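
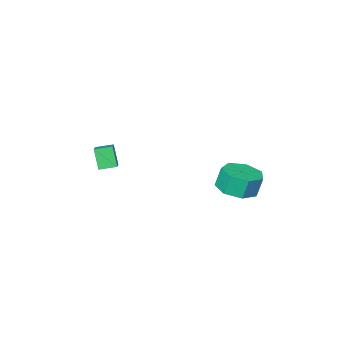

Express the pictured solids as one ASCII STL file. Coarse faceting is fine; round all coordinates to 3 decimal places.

solid 
facet normal -0.514 -0.738 -0.438
outer loop
vertex 2.872 -1.844 3.376
vertex 2.164 -1.433 3.515
vertex 2.978 -1.32 2.369
endloop
endfacet
facet normal 0.853 -0.495 -0.168
outer loop
vertex 3.796 -0.147 3.065
vertex 2.872 -1.844 3.376
vertex 2.978 -1.32 2.369
endloop
endfacet
facet normal -0.515 -0.737 -0.438
outer loop
vertex 2.978 -1.32 2.369
vertex 2.164 -1.433 3.515
vertex 2.271 -0.909 2.508
endloop
endfacet
facet normal 0.093 0.459 -0.883
outer loop
vertex 2.271 -0.909 2.508
vertex 3.796 -0.147 3.065
vertex 2.978 -1.32 2.369
endloop
endfacet
facet normal -0.093 -0.459 0.883
outer loop
vertex 2.872 -1.844 3.376
vertex 2.982 -0.26 4.211
vertex 2.164 -1.433 3.515
endloop
endfacet
facet normal 0.853 -0.495 -0.167
outer loop
vertex 3.689 -0.671 4.072
vertex 2.872 -1.844 3.376
vertex 3.796 -0.147 3.065
endloop
endfacet
facet normal -0.093 -0.459 0.883
outer loop
vertex 3.689 -0.671 4.072
vertex 2.982 -0.26 4.211
vertex 2.872 -1.844 3.376
endloop
endfacet
facet normal -0.852 0.495 0.167
outer loop
vertex 2.164 -1.433 3.515
vertex 2.982 -0.26 4.211
vertex 2.271 -0.909 2.508
endloop
endfacet
facet normal 0.093 0.459 -0.883
outer loop
vertex 3.088 0.264 3.204
vertex 3.796 -0.147 3.065
vertex 2.271 -0.909 2.508
endloop
endfacet
facet normal -0.853 0.495 0.168
outer loop
vertex 2.271 -0.909 2.508
vertex 2.982 -0.26 4.211
vertex 3.088 0.264 3.204
endloop
endfacet
facet normal 0.514 0.737 0.438
outer loop
vertex 3.088 0.264 3.204
vertex 3.689 -0.671 4.072
vertex 3.796 -0.147 3.065
endloop
endfacet
facet normal 0.515 0.737 0.438
outer loop
vertex 2.982 -0.26 4.211
vertex 3.689 -0.671 4.072
vertex 3.088 0.264 3.204
endloop
endfacet
facet normal 0.228 -0.113 -0.967
outer loop
vertex -1.547 1.873 0.653
vertex -2.501 1.566 0.464
vertex -2.121 2.513 0.443
endloop
endfacet
facet normal 0.726 0.681 0.092
outer loop
vertex -1.547 1.873 0.653
vertex -2.121 2.513 0.443
vertex -1.805 2.0 1.746
endloop
endfacet
facet normal 0.726 0.681 0.092
outer loop
vertex -1.805 2.0 1.746
vertex -2.121 2.513 0.443
vertex -2.379 2.64 1.536
endloop
endfacet
facet normal -0.229 0.112 0.967
outer loop
vertex -1.805 2.0 1.746
vertex -2.379 2.64 1.536
vertex -2.759 1.694 1.556
endloop
endfacet
facet normal 0.229 -0.113 -0.967
outer loop
vertex -2.121 2.513 0.443
vertex -2.501 1.566 0.464
vertex -2.982 2.44 0.248
endloop
endfacet
facet normal -0.055 0.990 -0.128
outer loop
vertex -2.121 2.513 0.443
vertex -2.982 2.44 0.248
vertex -2.379 2.64 1.536
endloop
endfacet
facet normal -0.055 0.990 -0.128
outer loop
vertex -2.379 2.64 1.536
vertex -2.982 2.44 0.248
vertex -3.24 2.567 1.341
endloop
endfacet
facet normal -0.229 0.112 0.967
outer loop
vertex -2.379 2.64 1.536
vertex -3.24 2.567 1.341
vertex -2.759 1.694 1.556
endloop
endfacet
facet normal 0.228 -0.113 -0.967
outer loop
vertex -2.982 2.44 0.248
vertex -2.501 1.566 0.464
vertex -3.48 1.709 0.216
endloop
endfacet
facet normal -0.795 0.552 -0.252
outer loop
vertex -2.982 2.44 0.248
vertex -3.48 1.709 0.216
vertex -3.24 2.567 1.341
endloop
endfacet
facet normal -0.795 0.552 -0.252
outer loop
vertex -3.24 2.567 1.341
vertex -3.48 1.709 0.216
vertex -3.738 1.836 1.309
endloop
endfacet
facet normal -0.228 0.113 0.967
outer loop
vertex -3.24 2.567 1.341
vertex -3.738 1.836 1.309
vertex -2.759 1.694 1.556
endloop
endfacet
facet normal 0.229 -0.113 -0.967
outer loop
vertex -3.48 1.709 0.216
vertex -2.501 1.566 0.464
vertex -3.241 0.871 0.37
endloop
endfacet
facet normal -0.935 -0.301 -0.186
outer loop
vertex -3.48 1.709 0.216
vertex -3.241 0.871 0.37
vertex -3.738 1.836 1.309
endloop
endfacet
facet normal -0.935 -0.301 -0.186
outer loop
vertex -3.738 1.836 1.309
vertex -3.241 0.871 0.37
vertex -3.499 0.998 1.463
endloop
endfacet
facet normal -0.228 0.113 0.967
outer loop
vertex -3.738 1.836 1.309
vertex -3.499 0.998 1.463
vertex -2.759 1.694 1.556
endloop
endfacet
facet normal 0.228 -0.112 -0.967
outer loop
vertex -3.241 0.871 0.37
vertex -2.501 1.566 0.464
vertex -2.445 0.556 0.594
endloop
endfacet
facet normal -0.373 -0.928 0.020
outer loop
vertex -3.241 0.871 0.37
vertex -2.445 0.556 0.594
vertex -3.499 0.998 1.463
endloop
endfacet
facet normal -0.372 -0.928 0.021
outer loop
vertex -3.499 0.998 1.463
vertex -2.445 0.556 0.594
vertex -2.703 0.684 1.687
endloop
endfacet
facet normal -0.228 0.113 0.967
outer loop
vertex -3.499 0.998 1.463
vertex -2.703 0.684 1.687
vertex -2.759 1.694 1.556
endloop
endfacet
facet normal 0.229 -0.112 -0.967
outer loop
vertex -2.445 0.556 0.594
vertex -2.501 1.566 0.464
vertex -1.691 1.002 0.721
endloop
endfacet
facet normal 0.471 -0.856 0.211
outer loop
vertex -2.445 0.556 0.594
vertex -1.691 1.002 0.721
vertex -2.703 0.684 1.687
endloop
endfacet
facet normal 0.471 -0.856 0.212
outer loop
vertex -2.703 0.684 1.687
vertex -1.691 1.002 0.721
vertex -1.949 1.13 1.813
endloop
endfacet
facet normal -0.228 0.113 0.967
outer loop
vertex -2.703 0.684 1.687
vertex -1.949 1.13 1.813
vertex -2.759 1.694 1.556
endloop
endfacet
facet normal 0.228 -0.113 -0.967
outer loop
vertex -1.691 1.002 0.721
vertex -2.501 1.566 0.464
vertex -1.547 1.873 0.653
endloop
endfacet
facet normal 0.960 -0.140 0.243
outer loop
vertex -1.691 1.002 0.721
vertex -1.547 1.873 0.653
vertex -1.949 1.13 1.813
endloop
endfacet
facet normal 0.960 -0.140 0.243
outer loop
vertex -1.949 1.13 1.813
vertex -1.547 1.873 0.653
vertex -1.805 2.0 1.746
endloop
endfacet
facet normal -0.229 0.112 0.967
outer loop
vertex -1.949 1.13 1.813
vertex -1.805 2.0 1.746
vertex -2.759 1.694 1.556
endloop
endfacet

endsolid


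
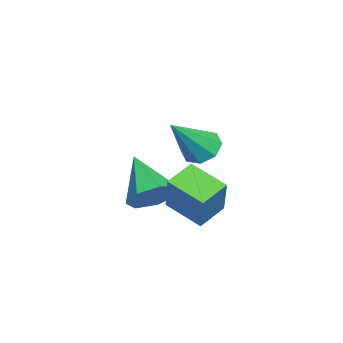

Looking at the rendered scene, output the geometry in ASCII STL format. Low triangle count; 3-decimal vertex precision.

solid 
facet normal -0.564 0.392 -0.727
outer loop
vertex -0.034 3.592 0.673
vertex -0.548 3.042 0.775
vertex -0.439 3.736 1.065
endloop
endfacet
facet normal 0.603 0.711 0.362
outer loop
vertex -0.034 3.592 0.673
vertex -0.439 3.736 1.065
vertex 0.608 2.238 2.265
endloop
endfacet
facet normal -0.564 0.392 -0.726
outer loop
vertex -0.439 3.736 1.065
vertex -0.548 3.042 0.775
vertex -0.908 3.474 1.288
endloop
endfacet
facet normal 0.016 0.632 0.775
outer loop
vertex -0.439 3.736 1.065
vertex -0.908 3.474 1.288
vertex 0.608 2.238 2.265
endloop
endfacet
facet normal -0.565 0.392 -0.726
outer loop
vertex -0.908 3.474 1.288
vertex -0.548 3.042 0.775
vertex -1.166 2.958 1.21
endloop
endfacet
facet normal -0.476 0.106 0.873
outer loop
vertex -0.908 3.474 1.288
vertex -1.166 2.958 1.21
vertex 0.608 2.238 2.265
endloop
endfacet
facet normal -0.564 0.393 -0.726
outer loop
vertex -1.166 2.958 1.21
vertex -0.548 3.042 0.775
vertex -1.063 2.492 0.878
endloop
endfacet
facet normal -0.580 -0.554 0.597
outer loop
vertex -1.166 2.958 1.21
vertex -1.063 2.492 0.878
vertex 0.608 2.238 2.265
endloop
endfacet
facet normal -0.564 0.392 -0.727
outer loop
vertex -1.063 2.492 0.878
vertex -0.548 3.042 0.775
vertex -0.658 2.348 0.486
endloop
endfacet
facet normal -0.237 -0.965 0.109
outer loop
vertex -1.063 2.492 0.878
vertex -0.658 2.348 0.486
vertex 0.608 2.238 2.265
endloop
endfacet
facet normal -0.565 0.392 -0.726
outer loop
vertex -0.658 2.348 0.486
vertex -0.548 3.042 0.775
vertex -0.189 2.611 0.263
endloop
endfacet
facet normal 0.351 -0.885 -0.305
outer loop
vertex -0.658 2.348 0.486
vertex -0.189 2.611 0.263
vertex 0.608 2.238 2.265
endloop
endfacet
facet normal -0.564 0.393 -0.726
outer loop
vertex -0.189 2.611 0.263
vertex -0.548 3.042 0.775
vertex 0.07 3.126 0.341
endloop
endfacet
facet normal 0.841 -0.362 -0.402
outer loop
vertex -0.189 2.611 0.263
vertex 0.07 3.126 0.341
vertex 0.608 2.238 2.265
endloop
endfacet
facet normal -0.564 0.392 -0.727
outer loop
vertex 0.07 3.126 0.341
vertex -0.548 3.042 0.775
vertex -0.034 3.592 0.673
endloop
endfacet
facet normal 0.945 0.301 -0.126
outer loop
vertex 0.07 3.126 0.341
vertex -0.034 3.592 0.673
vertex 0.608 2.238 2.265
endloop
endfacet
facet normal -0.487 -0.129 -0.864
outer loop
vertex -1.163 2.521 -1.442
vertex -0.55 3.793 -1.978
vertex -0.266 1.914 -1.857
endloop
endfacet
facet normal -0.406 -0.842 0.355
outer loop
vertex 0.61 2.147 -0.302
vertex -1.163 2.521 -1.442
vertex -0.266 1.914 -1.857
endloop
endfacet
facet normal -0.487 -0.129 -0.864
outer loop
vertex -0.266 1.914 -1.857
vertex -0.55 3.793 -1.978
vertex 0.347 3.186 -2.393
endloop
endfacet
facet normal 0.774 -0.523 -0.357
outer loop
vertex 0.347 3.186 -2.393
vertex 0.61 2.147 -0.302
vertex -0.266 1.914 -1.857
endloop
endfacet
facet normal -0.774 0.523 0.357
outer loop
vertex -1.163 2.521 -1.442
vertex 0.326 4.026 -0.423
vertex -0.55 3.793 -1.978
endloop
endfacet
facet normal -0.406 -0.842 0.355
outer loop
vertex -0.287 2.754 0.113
vertex -1.163 2.521 -1.442
vertex 0.61 2.147 -0.302
endloop
endfacet
facet normal -0.774 0.523 0.357
outer loop
vertex -0.287 2.754 0.113
vertex 0.326 4.026 -0.423
vertex -1.163 2.521 -1.442
endloop
endfacet
facet normal 0.406 0.842 -0.355
outer loop
vertex -0.55 3.793 -1.978
vertex 0.326 4.026 -0.423
vertex 0.347 3.186 -2.393
endloop
endfacet
facet normal 0.774 -0.523 -0.357
outer loop
vertex 1.223 3.419 -0.838
vertex 0.61 2.147 -0.302
vertex 0.347 3.186 -2.393
endloop
endfacet
facet normal 0.406 0.842 -0.355
outer loop
vertex 0.347 3.186 -2.393
vertex 0.326 4.026 -0.423
vertex 1.223 3.419 -0.838
endloop
endfacet
facet normal 0.487 0.129 0.864
outer loop
vertex 1.223 3.419 -0.838
vertex -0.287 2.754 0.113
vertex 0.61 2.147 -0.302
endloop
endfacet
facet normal 0.487 0.129 0.864
outer loop
vertex 0.326 4.026 -0.423
vertex -0.287 2.754 0.113
vertex 1.223 3.419 -0.838
endloop
endfacet
facet normal 0.655 0.469 -0.593
outer loop
vertex -1.325 0.72 -2.034
vertex -2.065 1.126 -2.531
vertex -1.598 1.471 -1.742
endloop
endfacet
facet normal 0.366 -0.219 0.905
outer loop
vertex -1.325 0.72 -2.034
vertex -1.598 1.471 -1.742
vertex -3.395 0.174 -1.329
endloop
endfacet
facet normal 0.655 0.468 -0.593
outer loop
vertex -1.598 1.471 -1.742
vertex -2.065 1.126 -2.531
vertex -2.223 1.962 -2.045
endloop
endfacet
facet normal -0.101 0.426 0.899
outer loop
vertex -1.598 1.471 -1.742
vertex -2.223 1.962 -2.045
vertex -3.395 0.174 -1.329
endloop
endfacet
facet normal 0.655 0.468 -0.593
outer loop
vertex -2.223 1.962 -2.045
vertex -2.065 1.126 -2.531
vertex -2.729 1.823 -2.714
endloop
endfacet
facet normal -0.688 0.609 0.394
outer loop
vertex -2.223 1.962 -2.045
vertex -2.729 1.823 -2.714
vertex -3.395 0.174 -1.329
endloop
endfacet
facet normal 0.655 0.469 -0.592
outer loop
vertex -2.729 1.823 -2.714
vertex -2.065 1.126 -2.531
vertex -2.735 1.159 -3.246
endloop
endfacet
facet normal -0.954 0.193 -0.230
outer loop
vertex -2.729 1.823 -2.714
vertex -2.735 1.159 -3.246
vertex -3.395 0.174 -1.329
endloop
endfacet
facet normal 0.655 0.469 -0.592
outer loop
vertex -2.735 1.159 -3.246
vertex -2.065 1.126 -2.531
vertex -2.236 0.47 -3.239
endloop
endfacet
facet normal -0.698 -0.510 -0.503
outer loop
vertex -2.735 1.159 -3.246
vertex -2.236 0.47 -3.239
vertex -3.395 0.174 -1.329
endloop
endfacet
facet normal 0.655 0.469 -0.593
outer loop
vertex -2.236 0.47 -3.239
vertex -2.065 1.126 -2.531
vertex -1.609 0.275 -2.7
endloop
endfacet
facet normal -0.113 -0.969 -0.219
outer loop
vertex -2.236 0.47 -3.239
vertex -1.609 0.275 -2.7
vertex -3.395 0.174 -1.329
endloop
endfacet
facet normal 0.655 0.469 -0.593
outer loop
vertex -1.609 0.275 -2.7
vertex -2.065 1.126 -2.531
vertex -1.325 0.72 -2.034
endloop
endfacet
facet normal 0.360 -0.839 0.407
outer loop
vertex -1.609 0.275 -2.7
vertex -1.325 0.72 -2.034
vertex -3.395 0.174 -1.329
endloop
endfacet

endsolid


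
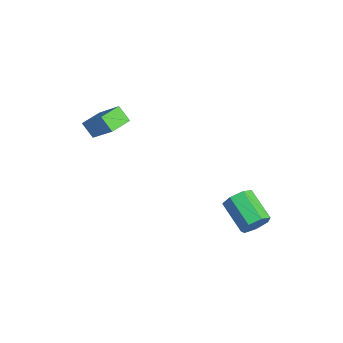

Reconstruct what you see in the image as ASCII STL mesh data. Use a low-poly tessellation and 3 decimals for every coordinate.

solid 
facet normal 0.901 0.144 -0.408
outer loop
vertex 4.708 0.969 -2.705
vertex 4.401 1.462 -3.209
vertex 4.693 1.609 -2.512
endloop
endfacet
facet normal 0.433 -0.251 0.866
outer loop
vertex 4.708 0.969 -2.705
vertex 4.693 1.609 -2.512
vertex 3.167 0.724 -2.006
endloop
endfacet
facet normal 0.432 -0.250 0.866
outer loop
vertex 3.167 0.724 -2.006
vertex 4.693 1.609 -2.512
vertex 3.152 1.364 -1.814
endloop
endfacet
facet normal -0.901 -0.144 0.409
outer loop
vertex 3.167 0.724 -2.006
vertex 3.152 1.364 -1.814
vertex 2.859 1.218 -2.511
endloop
endfacet
facet normal 0.902 0.144 -0.408
outer loop
vertex 4.693 1.609 -2.512
vertex 4.401 1.462 -3.209
vertex 4.458 2.138 -2.845
endloop
endfacet
facet normal 0.252 0.593 0.765
outer loop
vertex 4.693 1.609 -2.512
vertex 4.458 2.138 -2.845
vertex 3.152 1.364 -1.814
endloop
endfacet
facet normal 0.253 0.592 0.765
outer loop
vertex 3.152 1.364 -1.814
vertex 4.458 2.138 -2.845
vertex 2.917 1.893 -2.146
endloop
endfacet
facet normal -0.901 -0.144 0.409
outer loop
vertex 3.152 1.364 -1.814
vertex 2.917 1.893 -2.146
vertex 2.859 1.218 -2.511
endloop
endfacet
facet normal 0.902 0.144 -0.408
outer loop
vertex 4.458 2.138 -2.845
vertex 4.401 1.462 -3.209
vertex 4.18 2.159 -3.452
endloop
endfacet
facet normal -0.117 0.989 0.088
outer loop
vertex 4.458 2.138 -2.845
vertex 4.18 2.159 -3.452
vertex 2.917 1.893 -2.146
endloop
endfacet
facet normal -0.117 0.989 0.088
outer loop
vertex 2.917 1.893 -2.146
vertex 4.18 2.159 -3.452
vertex 2.639 1.914 -2.753
endloop
endfacet
facet normal -0.902 -0.143 0.408
outer loop
vertex 2.917 1.893 -2.146
vertex 2.639 1.914 -2.753
vertex 2.859 1.218 -2.511
endloop
endfacet
facet normal 0.901 0.143 -0.409
outer loop
vertex 4.18 2.159 -3.452
vertex 4.401 1.462 -3.209
vertex 4.068 1.655 -3.876
endloop
endfacet
facet normal -0.399 0.641 -0.656
outer loop
vertex 4.18 2.159 -3.452
vertex 4.068 1.655 -3.876
vertex 2.639 1.914 -2.753
endloop
endfacet
facet normal -0.399 0.642 -0.655
outer loop
vertex 2.639 1.914 -2.753
vertex 4.068 1.655 -3.876
vertex 2.526 1.41 -3.178
endloop
endfacet
facet normal -0.901 -0.143 0.409
outer loop
vertex 2.639 1.914 -2.753
vertex 2.526 1.41 -3.178
vertex 2.859 1.218 -2.511
endloop
endfacet
facet normal 0.901 0.143 -0.409
outer loop
vertex 4.068 1.655 -3.876
vertex 4.401 1.462 -3.209
vertex 4.206 1.006 -3.798
endloop
endfacet
facet normal -0.380 -0.190 -0.905
outer loop
vertex 4.068 1.655 -3.876
vertex 4.206 1.006 -3.798
vertex 2.526 1.41 -3.178
endloop
endfacet
facet normal -0.380 -0.190 -0.905
outer loop
vertex 2.526 1.41 -3.178
vertex 4.206 1.006 -3.798
vertex 2.665 0.761 -3.1
endloop
endfacet
facet normal -0.901 -0.144 0.409
outer loop
vertex 2.526 1.41 -3.178
vertex 2.665 0.761 -3.1
vertex 2.859 1.218 -2.511
endloop
endfacet
facet normal 0.901 0.143 -0.409
outer loop
vertex 4.206 1.006 -3.798
vertex 4.401 1.462 -3.209
vertex 4.491 0.701 -3.277
endloop
endfacet
facet normal -0.075 -0.878 -0.473
outer loop
vertex 4.206 1.006 -3.798
vertex 4.491 0.701 -3.277
vertex 2.665 0.761 -3.1
endloop
endfacet
facet normal -0.075 -0.878 -0.472
outer loop
vertex 2.665 0.761 -3.1
vertex 4.491 0.701 -3.277
vertex 2.95 0.456 -2.578
endloop
endfacet
facet normal -0.901 -0.144 0.408
outer loop
vertex 2.665 0.761 -3.1
vertex 2.95 0.456 -2.578
vertex 2.859 1.218 -2.511
endloop
endfacet
facet normal 0.901 0.143 -0.409
outer loop
vertex 4.491 0.701 -3.277
vertex 4.401 1.462 -3.209
vertex 4.708 0.969 -2.705
endloop
endfacet
facet normal 0.287 -0.905 0.315
outer loop
vertex 4.491 0.701 -3.277
vertex 4.708 0.969 -2.705
vertex 2.95 0.456 -2.578
endloop
endfacet
facet normal 0.287 -0.905 0.315
outer loop
vertex 2.95 0.456 -2.578
vertex 4.708 0.969 -2.705
vertex 3.167 0.724 -2.006
endloop
endfacet
facet normal -0.901 -0.144 0.409
outer loop
vertex 2.95 0.456 -2.578
vertex 3.167 0.724 -2.006
vertex 2.859 1.218 -2.511
endloop
endfacet
facet normal -0.635 -0.321 0.703
outer loop
vertex 0.776 -4.388 3.491
vertex 0.346 -3.41 3.549
vertex -0.477 -4.859 2.143
endloop
endfacet
facet normal 0.402 -0.914 -0.055
outer loop
vertex 0.094 -4.57 1.511
vertex 0.776 -4.388 3.491
vertex -0.477 -4.859 2.143
endloop
endfacet
facet normal -0.635 -0.321 0.703
outer loop
vertex -0.477 -4.859 2.143
vertex 0.346 -3.41 3.549
vertex -0.907 -3.881 2.201
endloop
endfacet
facet normal -0.660 -0.248 -0.709
outer loop
vertex -0.907 -3.881 2.201
vertex 0.094 -4.57 1.511
vertex -0.477 -4.859 2.143
endloop
endfacet
facet normal 0.660 0.248 0.709
outer loop
vertex 0.776 -4.388 3.491
vertex 0.917 -3.121 2.917
vertex 0.346 -3.41 3.549
endloop
endfacet
facet normal 0.402 -0.914 -0.055
outer loop
vertex 1.347 -4.099 2.859
vertex 0.776 -4.388 3.491
vertex 0.094 -4.57 1.511
endloop
endfacet
facet normal 0.660 0.248 0.709
outer loop
vertex 1.347 -4.099 2.859
vertex 0.917 -3.121 2.917
vertex 0.776 -4.388 3.491
endloop
endfacet
facet normal -0.402 0.914 0.055
outer loop
vertex 0.346 -3.41 3.549
vertex 0.917 -3.121 2.917
vertex -0.907 -3.881 2.201
endloop
endfacet
facet normal -0.660 -0.248 -0.709
outer loop
vertex -0.336 -3.592 1.569
vertex 0.094 -4.57 1.511
vertex -0.907 -3.881 2.201
endloop
endfacet
facet normal -0.402 0.914 0.055
outer loop
vertex -0.907 -3.881 2.201
vertex 0.917 -3.121 2.917
vertex -0.336 -3.592 1.569
endloop
endfacet
facet normal 0.635 0.321 -0.703
outer loop
vertex -0.336 -3.592 1.569
vertex 1.347 -4.099 2.859
vertex 0.094 -4.57 1.511
endloop
endfacet
facet normal 0.635 0.321 -0.703
outer loop
vertex 0.917 -3.121 2.917
vertex 1.347 -4.099 2.859
vertex -0.336 -3.592 1.569
endloop
endfacet

endsolid


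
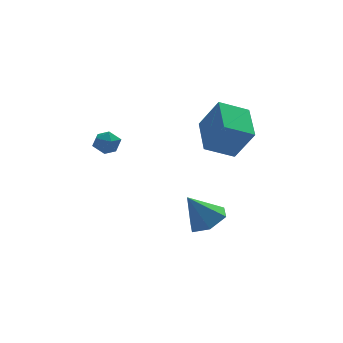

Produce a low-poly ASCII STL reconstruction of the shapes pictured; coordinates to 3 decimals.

solid 
facet normal -0.903 -0.093 0.419
outer loop
vertex 3.586 0.07 1.87
vertex 3.692 1.949 2.518
vertex 2.833 0.631 0.37
endloop
endfacet
facet normal -0.054 -0.944 -0.326
outer loop
vertex 4.188 0.771 -0.258
vertex 3.586 0.07 1.87
vertex 2.833 0.631 0.37
endloop
endfacet
facet normal -0.903 -0.093 0.419
outer loop
vertex 2.833 0.631 0.37
vertex 3.692 1.949 2.518
vertex 2.939 2.509 1.018
endloop
endfacet
facet normal -0.426 0.317 -0.848
outer loop
vertex 2.939 2.509 1.018
vertex 4.188 0.771 -0.258
vertex 2.833 0.631 0.37
endloop
endfacet
facet normal 0.426 -0.316 0.848
outer loop
vertex 3.586 0.07 1.87
vertex 5.047 2.089 1.89
vertex 3.692 1.949 2.518
endloop
endfacet
facet normal -0.053 -0.944 -0.326
outer loop
vertex 4.941 0.211 1.242
vertex 3.586 0.07 1.87
vertex 4.188 0.771 -0.258
endloop
endfacet
facet normal 0.426 -0.317 0.848
outer loop
vertex 4.941 0.211 1.242
vertex 5.047 2.089 1.89
vertex 3.586 0.07 1.87
endloop
endfacet
facet normal 0.053 0.944 0.326
outer loop
vertex 3.692 1.949 2.518
vertex 5.047 2.089 1.89
vertex 2.939 2.509 1.018
endloop
endfacet
facet normal -0.426 0.316 -0.848
outer loop
vertex 4.294 2.65 0.39
vertex 4.188 0.771 -0.258
vertex 2.939 2.509 1.018
endloop
endfacet
facet normal 0.053 0.944 0.326
outer loop
vertex 2.939 2.509 1.018
vertex 5.047 2.089 1.89
vertex 4.294 2.65 0.39
endloop
endfacet
facet normal 0.903 0.093 -0.419
outer loop
vertex 4.294 2.65 0.39
vertex 4.941 0.211 1.242
vertex 4.188 0.771 -0.258
endloop
endfacet
facet normal 0.903 0.093 -0.419
outer loop
vertex 5.047 2.089 1.89
vertex 4.941 0.211 1.242
vertex 4.294 2.65 0.39
endloop
endfacet
facet normal 0.534 -0.012 -0.846
outer loop
vertex 3.255 -2.327 -2.217
vertex 2.608 -1.77 -2.633
vertex 3.344 -1.382 -2.174
endloop
endfacet
facet normal 0.511 -0.087 0.855
outer loop
vertex 3.255 -2.327 -2.217
vertex 3.344 -1.382 -2.174
vertex 1.732 -1.75 -1.247
endloop
endfacet
facet normal 0.534 -0.013 -0.845
outer loop
vertex 3.344 -1.382 -2.174
vertex 2.608 -1.77 -2.633
vertex 2.697 -0.825 -2.591
endloop
endfacet
facet normal 0.208 0.730 0.652
outer loop
vertex 3.344 -1.382 -2.174
vertex 2.697 -0.825 -2.591
vertex 1.732 -1.75 -1.247
endloop
endfacet
facet normal 0.534 -0.013 -0.845
outer loop
vertex 2.697 -0.825 -2.591
vertex 2.608 -1.77 -2.633
vertex 1.961 -1.213 -3.05
endloop
endfacet
facet normal -0.543 0.821 0.176
outer loop
vertex 2.697 -0.825 -2.591
vertex 1.961 -1.213 -3.05
vertex 1.732 -1.75 -1.247
endloop
endfacet
facet normal 0.534 -0.013 -0.845
outer loop
vertex 1.961 -1.213 -3.05
vertex 2.608 -1.77 -2.633
vertex 1.872 -2.158 -3.092
endloop
endfacet
facet normal -0.991 0.098 -0.097
outer loop
vertex 1.961 -1.213 -3.05
vertex 1.872 -2.158 -3.092
vertex 1.732 -1.75 -1.247
endloop
endfacet
facet normal 0.534 -0.012 -0.846
outer loop
vertex 1.872 -2.158 -3.092
vertex 2.608 -1.77 -2.633
vertex 2.519 -2.715 -2.676
endloop
endfacet
facet normal -0.687 -0.719 0.107
outer loop
vertex 1.872 -2.158 -3.092
vertex 2.519 -2.715 -2.676
vertex 1.732 -1.75 -1.247
endloop
endfacet
facet normal 0.534 -0.012 -0.846
outer loop
vertex 2.519 -2.715 -2.676
vertex 2.608 -1.77 -2.633
vertex 3.255 -2.327 -2.217
endloop
endfacet
facet normal 0.064 -0.810 0.582
outer loop
vertex 2.519 -2.715 -2.676
vertex 3.255 -2.327 -2.217
vertex 1.732 -1.75 -1.247
endloop
endfacet
facet normal -0.918 -0.396 -0.008
outer loop
vertex -1.96 -0.092 1.238
vertex -1.698 -0.7 1.231
vertex -1.831 -0.403 1.808
endloop
endfacet
facet normal -0.914 0.230 0.333
outer loop
vertex -1.96 -0.092 1.238
vertex -1.831 -0.403 1.808
vertex -1.692 0.241 1.744
endloop
endfacet
facet normal -0.676 0.727 -0.120
outer loop
vertex -1.96 -0.092 1.238
vertex -1.692 0.241 1.744
vertex -1.473 0.343 1.127
endloop
endfacet
facet normal -0.533 0.407 -0.742
outer loop
vertex -1.96 -0.092 1.238
vertex -1.473 0.343 1.127
vertex -1.476 -0.239 0.81
endloop
endfacet
facet normal -0.682 -0.286 -0.673
outer loop
vertex -1.96 -0.092 1.238
vertex -1.476 -0.239 0.81
vertex -1.698 -0.7 1.231
endloop
endfacet
facet normal -0.451 0.184 0.873
outer loop
vertex -1.692 0.241 1.744
vertex -1.831 -0.403 1.808
vertex -1.264 -0.161 2.05
endloop
endfacet
facet normal -0.457 -0.829 0.321
outer loop
vertex -1.831 -0.403 1.808
vertex -1.698 -0.7 1.231
vertex -1.267 -0.743 1.733
endloop
endfacet
facet normal -0.074 -0.653 -0.754
outer loop
vertex -1.698 -0.7 1.231
vertex -1.476 -0.239 0.81
vertex -1.048 -0.641 1.116
endloop
endfacet
facet normal 0.169 0.471 -0.866
outer loop
vertex -1.476 -0.239 0.81
vertex -1.473 0.343 1.127
vertex -0.909 0.003 1.052
endloop
endfacet
facet normal -0.065 0.988 0.140
outer loop
vertex -1.473 0.343 1.127
vertex -1.692 0.241 1.744
vertex -1.042 0.3 1.629
endloop
endfacet
facet normal 0.533 -0.407 0.742
outer loop
vertex -0.78 -0.308 1.622
vertex -1.264 -0.161 2.05
vertex -1.267 -0.743 1.733
endloop
endfacet
facet normal 0.676 -0.727 0.120
outer loop
vertex -0.78 -0.308 1.622
vertex -1.267 -0.743 1.733
vertex -1.048 -0.641 1.116
endloop
endfacet
facet normal 0.914 -0.230 -0.333
outer loop
vertex -0.78 -0.308 1.622
vertex -1.048 -0.641 1.116
vertex -0.909 0.003 1.052
endloop
endfacet
facet normal 0.918 0.396 0.008
outer loop
vertex -0.78 -0.308 1.622
vertex -0.909 0.003 1.052
vertex -1.042 0.3 1.629
endloop
endfacet
facet normal 0.682 0.286 0.673
outer loop
vertex -0.78 -0.308 1.622
vertex -1.042 0.3 1.629
vertex -1.264 -0.161 2.05
endloop
endfacet
facet normal -0.169 -0.471 0.866
outer loop
vertex -1.267 -0.743 1.733
vertex -1.264 -0.161 2.05
vertex -1.831 -0.403 1.808
endloop
endfacet
facet normal 0.065 -0.988 -0.140
outer loop
vertex -1.048 -0.641 1.116
vertex -1.267 -0.743 1.733
vertex -1.698 -0.7 1.231
endloop
endfacet
facet normal 0.451 -0.184 -0.873
outer loop
vertex -0.909 0.003 1.052
vertex -1.048 -0.641 1.116
vertex -1.476 -0.239 0.81
endloop
endfacet
facet normal 0.457 0.829 -0.321
outer loop
vertex -1.042 0.3 1.629
vertex -0.909 0.003 1.052
vertex -1.473 0.343 1.127
endloop
endfacet
facet normal 0.074 0.653 0.754
outer loop
vertex -1.264 -0.161 2.05
vertex -1.042 0.3 1.629
vertex -1.692 0.241 1.744
endloop
endfacet

endsolid


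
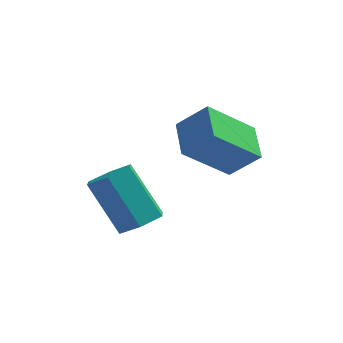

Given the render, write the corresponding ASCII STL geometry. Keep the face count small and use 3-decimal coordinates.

solid 
facet normal -0.734 0.025 -0.679
outer loop
vertex 2.642 2.722 1.461
vertex 3.828 3.7 0.214
vertex 3.079 1.532 0.944
endloop
endfacet
facet normal -0.599 -0.494 0.630
outer loop
vertex 4.012 1.5 1.806
vertex 2.642 2.722 1.461
vertex 3.079 1.532 0.944
endloop
endfacet
facet normal -0.734 0.025 -0.679
outer loop
vertex 3.079 1.532 0.944
vertex 3.828 3.7 0.214
vertex 4.266 2.509 -0.303
endloop
endfacet
facet normal 0.319 -0.869 -0.378
outer loop
vertex 4.266 2.509 -0.303
vertex 4.012 1.5 1.806
vertex 3.079 1.532 0.944
endloop
endfacet
facet normal -0.319 0.869 0.378
outer loop
vertex 2.642 2.722 1.461
vertex 4.761 3.668 1.076
vertex 3.828 3.7 0.214
endloop
endfacet
facet normal -0.599 -0.494 0.630
outer loop
vertex 3.574 2.691 2.323
vertex 2.642 2.722 1.461
vertex 4.012 1.5 1.806
endloop
endfacet
facet normal -0.320 0.869 0.377
outer loop
vertex 3.574 2.691 2.323
vertex 4.761 3.668 1.076
vertex 2.642 2.722 1.461
endloop
endfacet
facet normal 0.599 0.494 -0.630
outer loop
vertex 3.828 3.7 0.214
vertex 4.761 3.668 1.076
vertex 4.266 2.509 -0.303
endloop
endfacet
facet normal 0.320 -0.869 -0.377
outer loop
vertex 5.198 2.478 0.559
vertex 4.012 1.5 1.806
vertex 4.266 2.509 -0.303
endloop
endfacet
facet normal 0.599 0.494 -0.630
outer loop
vertex 4.266 2.509 -0.303
vertex 4.761 3.668 1.076
vertex 5.198 2.478 0.559
endloop
endfacet
facet normal 0.734 -0.025 0.679
outer loop
vertex 5.198 2.478 0.559
vertex 3.574 2.691 2.323
vertex 4.012 1.5 1.806
endloop
endfacet
facet normal 0.734 -0.025 0.679
outer loop
vertex 4.761 3.668 1.076
vertex 3.574 2.691 2.323
vertex 5.198 2.478 0.559
endloop
endfacet
facet normal 0.528 -0.224 -0.819
outer loop
vertex 2.835 0.257 -0.753
vertex 2.367 -0.324 -0.896
vertex 2.216 0.364 -1.181
endloop
endfacet
facet normal 0.241 0.965 -0.107
outer loop
vertex 2.835 0.257 -0.753
vertex 2.216 0.364 -1.181
vertex 1.821 0.685 0.82
endloop
endfacet
facet normal 0.241 0.965 -0.107
outer loop
vertex 1.821 0.685 0.82
vertex 2.216 0.364 -1.181
vertex 1.202 0.792 0.392
endloop
endfacet
facet normal -0.528 0.222 0.819
outer loop
vertex 1.821 0.685 0.82
vertex 1.202 0.792 0.392
vertex 1.353 0.104 0.676
endloop
endfacet
facet normal 0.529 -0.223 -0.819
outer loop
vertex 2.216 0.364 -1.181
vertex 2.367 -0.324 -0.896
vertex 1.748 -0.217 -1.325
endloop
endfacet
facet normal -0.584 0.605 -0.541
outer loop
vertex 2.216 0.364 -1.181
vertex 1.748 -0.217 -1.325
vertex 1.202 0.792 0.392
endloop
endfacet
facet normal -0.584 0.605 -0.541
outer loop
vertex 1.202 0.792 0.392
vertex 1.748 -0.217 -1.325
vertex 0.734 0.211 0.248
endloop
endfacet
facet normal -0.528 0.222 0.819
outer loop
vertex 1.202 0.792 0.392
vertex 0.734 0.211 0.248
vertex 1.353 0.104 0.676
endloop
endfacet
facet normal 0.529 -0.223 -0.819
outer loop
vertex 1.748 -0.217 -1.325
vertex 2.367 -0.324 -0.896
vertex 1.899 -0.905 -1.04
endloop
endfacet
facet normal -0.825 -0.361 -0.434
outer loop
vertex 1.748 -0.217 -1.325
vertex 1.899 -0.905 -1.04
vertex 0.734 0.211 0.248
endloop
endfacet
facet normal -0.825 -0.361 -0.434
outer loop
vertex 0.734 0.211 0.248
vertex 1.899 -0.905 -1.04
vertex 0.885 -0.477 0.533
endloop
endfacet
facet normal -0.528 0.224 0.819
outer loop
vertex 0.734 0.211 0.248
vertex 0.885 -0.477 0.533
vertex 1.353 0.104 0.676
endloop
endfacet
facet normal 0.528 -0.222 -0.819
outer loop
vertex 1.899 -0.905 -1.04
vertex 2.367 -0.324 -0.896
vertex 2.518 -1.012 -0.612
endloop
endfacet
facet normal -0.241 -0.965 0.107
outer loop
vertex 1.899 -0.905 -1.04
vertex 2.518 -1.012 -0.612
vertex 0.885 -0.477 0.533
endloop
endfacet
facet normal -0.241 -0.965 0.107
outer loop
vertex 0.885 -0.477 0.533
vertex 2.518 -1.012 -0.612
vertex 1.504 -0.584 0.961
endloop
endfacet
facet normal -0.528 0.224 0.819
outer loop
vertex 0.885 -0.477 0.533
vertex 1.504 -0.584 0.961
vertex 1.353 0.104 0.676
endloop
endfacet
facet normal 0.528 -0.222 -0.819
outer loop
vertex 2.518 -1.012 -0.612
vertex 2.367 -0.324 -0.896
vertex 2.986 -0.431 -0.468
endloop
endfacet
facet normal 0.584 -0.605 0.541
outer loop
vertex 2.518 -1.012 -0.612
vertex 2.986 -0.431 -0.468
vertex 1.504 -0.584 0.961
endloop
endfacet
facet normal 0.584 -0.605 0.541
outer loop
vertex 1.504 -0.584 0.961
vertex 2.986 -0.431 -0.468
vertex 1.972 -0.003 1.105
endloop
endfacet
facet normal -0.529 0.223 0.819
outer loop
vertex 1.504 -0.584 0.961
vertex 1.972 -0.003 1.105
vertex 1.353 0.104 0.676
endloop
endfacet
facet normal 0.528 -0.224 -0.819
outer loop
vertex 2.986 -0.431 -0.468
vertex 2.367 -0.324 -0.896
vertex 2.835 0.257 -0.753
endloop
endfacet
facet normal 0.825 0.361 0.434
outer loop
vertex 2.986 -0.431 -0.468
vertex 2.835 0.257 -0.753
vertex 1.972 -0.003 1.105
endloop
endfacet
facet normal 0.825 0.361 0.434
outer loop
vertex 1.972 -0.003 1.105
vertex 2.835 0.257 -0.753
vertex 1.821 0.685 0.82
endloop
endfacet
facet normal -0.529 0.223 0.819
outer loop
vertex 1.972 -0.003 1.105
vertex 1.821 0.685 0.82
vertex 1.353 0.104 0.676
endloop
endfacet

endsolid


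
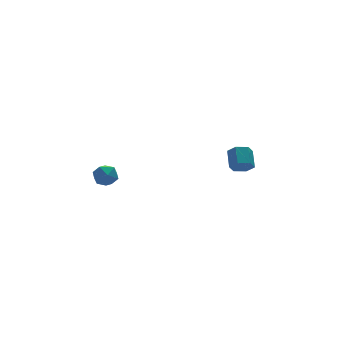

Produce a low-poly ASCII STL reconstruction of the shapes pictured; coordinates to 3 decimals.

solid 
facet normal -0.291 -0.775 -0.561
outer loop
vertex 4.188 -2.405 -3.496
vertex 3.821 -2.63 -2.995
vertex 3.56 -2.213 -3.435
endloop
endfacet
facet normal 0.092 0.561 -0.823
outer loop
vertex 4.188 -2.405 -3.496
vertex 3.56 -2.213 -3.435
vertex 4.525 -1.506 -2.845
endloop
endfacet
facet normal 0.093 0.560 -0.823
outer loop
vertex 4.525 -1.506 -2.845
vertex 3.56 -2.213 -3.435
vertex 3.897 -1.314 -2.785
endloop
endfacet
facet normal 0.291 0.776 0.560
outer loop
vertex 4.525 -1.506 -2.845
vertex 3.897 -1.314 -2.785
vertex 4.159 -1.73 -2.345
endloop
endfacet
facet normal -0.290 -0.775 -0.562
outer loop
vertex 3.56 -2.213 -3.435
vertex 3.821 -2.63 -2.995
vertex 3.193 -2.438 -2.935
endloop
endfacet
facet normal -0.779 0.532 -0.332
outer loop
vertex 3.56 -2.213 -3.435
vertex 3.193 -2.438 -2.935
vertex 3.897 -1.314 -2.785
endloop
endfacet
facet normal -0.779 0.532 -0.333
outer loop
vertex 3.897 -1.314 -2.785
vertex 3.193 -2.438 -2.935
vertex 3.53 -1.538 -2.284
endloop
endfacet
facet normal 0.291 0.776 0.560
outer loop
vertex 3.897 -1.314 -2.785
vertex 3.53 -1.538 -2.284
vertex 4.159 -1.73 -2.345
endloop
endfacet
facet normal -0.291 -0.776 -0.560
outer loop
vertex 3.193 -2.438 -2.935
vertex 3.821 -2.63 -2.995
vertex 3.455 -2.854 -2.495
endloop
endfacet
facet normal -0.871 -0.029 0.491
outer loop
vertex 3.193 -2.438 -2.935
vertex 3.455 -2.854 -2.495
vertex 3.53 -1.538 -2.284
endloop
endfacet
facet normal -0.871 -0.029 0.491
outer loop
vertex 3.53 -1.538 -2.284
vertex 3.455 -2.854 -2.495
vertex 3.792 -1.955 -1.844
endloop
endfacet
facet normal 0.291 0.775 0.561
outer loop
vertex 3.53 -1.538 -2.284
vertex 3.792 -1.955 -1.844
vertex 4.159 -1.73 -2.345
endloop
endfacet
facet normal -0.291 -0.776 -0.560
outer loop
vertex 3.455 -2.854 -2.495
vertex 3.821 -2.63 -2.995
vertex 4.083 -3.046 -2.555
endloop
endfacet
facet normal -0.093 -0.561 0.823
outer loop
vertex 3.455 -2.854 -2.495
vertex 4.083 -3.046 -2.555
vertex 3.792 -1.955 -1.844
endloop
endfacet
facet normal -0.091 -0.561 0.823
outer loop
vertex 3.792 -1.955 -1.844
vertex 4.083 -3.046 -2.555
vertex 4.42 -2.147 -1.905
endloop
endfacet
facet normal 0.291 0.775 0.561
outer loop
vertex 3.792 -1.955 -1.844
vertex 4.42 -2.147 -1.905
vertex 4.159 -1.73 -2.345
endloop
endfacet
facet normal -0.291 -0.776 -0.560
outer loop
vertex 4.083 -3.046 -2.555
vertex 3.821 -2.63 -2.995
vertex 4.45 -2.822 -3.056
endloop
endfacet
facet normal 0.779 -0.532 0.332
outer loop
vertex 4.083 -3.046 -2.555
vertex 4.45 -2.822 -3.056
vertex 4.42 -2.147 -1.905
endloop
endfacet
facet normal 0.779 -0.532 0.332
outer loop
vertex 4.42 -2.147 -1.905
vertex 4.45 -2.822 -3.056
vertex 4.787 -1.922 -2.405
endloop
endfacet
facet normal 0.290 0.775 0.562
outer loop
vertex 4.42 -2.147 -1.905
vertex 4.787 -1.922 -2.405
vertex 4.159 -1.73 -2.345
endloop
endfacet
facet normal -0.291 -0.775 -0.561
outer loop
vertex 4.45 -2.822 -3.056
vertex 3.821 -2.63 -2.995
vertex 4.188 -2.405 -3.496
endloop
endfacet
facet normal 0.871 0.029 -0.491
outer loop
vertex 4.45 -2.822 -3.056
vertex 4.188 -2.405 -3.496
vertex 4.787 -1.922 -2.405
endloop
endfacet
facet normal 0.871 0.029 -0.491
outer loop
vertex 4.787 -1.922 -2.405
vertex 4.188 -2.405 -3.496
vertex 4.525 -1.506 -2.845
endloop
endfacet
facet normal 0.291 0.776 0.560
outer loop
vertex 4.787 -1.922 -2.405
vertex 4.525 -1.506 -2.845
vertex 4.159 -1.73 -2.345
endloop
endfacet
facet normal 0.205 0.298 0.932
outer loop
vertex -2.743 -0.41 -2.442
vertex -3.249 -0.89 -2.177
vertex -2.54 -1.106 -2.264
endloop
endfacet
facet normal 0.780 0.359 0.513
outer loop
vertex -2.743 -0.41 -2.442
vertex -2.54 -1.106 -2.264
vertex -2.277 -0.788 -2.886
endloop
endfacet
facet normal 0.613 0.790 -0.030
outer loop
vertex -2.743 -0.41 -2.442
vertex -2.277 -0.788 -2.886
vertex -2.824 -0.375 -3.183
endloop
endfacet
facet normal -0.065 0.996 0.054
outer loop
vertex -2.743 -0.41 -2.442
vertex -2.824 -0.375 -3.183
vertex -3.425 -0.438 -2.745
endloop
endfacet
facet normal -0.317 0.692 0.649
outer loop
vertex -2.743 -0.41 -2.442
vertex -3.425 -0.438 -2.745
vertex -3.249 -0.89 -2.177
endloop
endfacet
facet normal 0.926 -0.286 0.245
outer loop
vertex -2.277 -0.788 -2.886
vertex -2.54 -1.106 -2.264
vertex -2.495 -1.502 -2.895
endloop
endfacet
facet normal -0.004 -0.384 0.923
outer loop
vertex -2.54 -1.106 -2.264
vertex -3.249 -0.89 -2.177
vertex -3.096 -1.565 -2.457
endloop
endfacet
facet normal -0.849 0.253 0.464
outer loop
vertex -3.249 -0.89 -2.177
vertex -3.425 -0.438 -2.745
vertex -3.643 -1.152 -2.754
endloop
endfacet
facet normal -0.442 0.745 -0.499
outer loop
vertex -3.425 -0.438 -2.745
vertex -2.824 -0.375 -3.183
vertex -3.38 -0.834 -3.376
endloop
endfacet
facet normal 0.655 0.411 -0.634
outer loop
vertex -2.824 -0.375 -3.183
vertex -2.277 -0.788 -2.886
vertex -2.671 -1.05 -3.463
endloop
endfacet
facet normal 0.065 -0.996 -0.054
outer loop
vertex -3.177 -1.53 -3.198
vertex -2.495 -1.502 -2.895
vertex -3.096 -1.565 -2.457
endloop
endfacet
facet normal -0.613 -0.790 0.030
outer loop
vertex -3.177 -1.53 -3.198
vertex -3.096 -1.565 -2.457
vertex -3.643 -1.152 -2.754
endloop
endfacet
facet normal -0.780 -0.359 -0.513
outer loop
vertex -3.177 -1.53 -3.198
vertex -3.643 -1.152 -2.754
vertex -3.38 -0.834 -3.376
endloop
endfacet
facet normal -0.205 -0.298 -0.932
outer loop
vertex -3.177 -1.53 -3.198
vertex -3.38 -0.834 -3.376
vertex -2.671 -1.05 -3.463
endloop
endfacet
facet normal 0.317 -0.692 -0.649
outer loop
vertex -3.177 -1.53 -3.198
vertex -2.671 -1.05 -3.463
vertex -2.495 -1.502 -2.895
endloop
endfacet
facet normal 0.442 -0.745 0.499
outer loop
vertex -3.096 -1.565 -2.457
vertex -2.495 -1.502 -2.895
vertex -2.54 -1.106 -2.264
endloop
endfacet
facet normal -0.655 -0.411 0.634
outer loop
vertex -3.643 -1.152 -2.754
vertex -3.096 -1.565 -2.457
vertex -3.249 -0.89 -2.177
endloop
endfacet
facet normal -0.926 0.286 -0.245
outer loop
vertex -3.38 -0.834 -3.376
vertex -3.643 -1.152 -2.754
vertex -3.425 -0.438 -2.745
endloop
endfacet
facet normal 0.004 0.384 -0.923
outer loop
vertex -2.671 -1.05 -3.463
vertex -3.38 -0.834 -3.376
vertex -2.824 -0.375 -3.183
endloop
endfacet
facet normal 0.849 -0.253 -0.464
outer loop
vertex -2.495 -1.502 -2.895
vertex -2.671 -1.05 -3.463
vertex -2.277 -0.788 -2.886
endloop
endfacet

endsolid


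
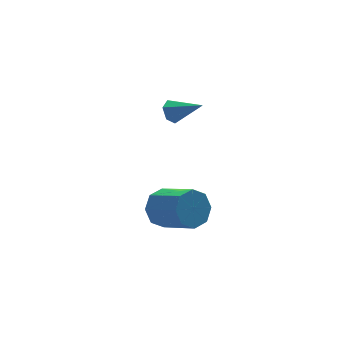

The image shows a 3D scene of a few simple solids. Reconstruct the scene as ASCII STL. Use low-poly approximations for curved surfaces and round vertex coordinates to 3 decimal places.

solid 
facet normal -0.369 0.818 -0.441
outer loop
vertex 0.821 -2.065 -4.915
vertex 0.293 -1.847 -4.07
vertex 1.223 -1.616 -4.419
endloop
endfacet
facet normal 0.774 0.007 -0.633
outer loop
vertex 0.821 -2.065 -4.915
vertex 1.223 -1.616 -4.419
vertex 1.555 -3.692 -4.035
endloop
endfacet
facet normal 0.774 0.007 -0.633
outer loop
vertex 1.555 -3.692 -4.035
vertex 1.223 -1.616 -4.419
vertex 1.957 -3.243 -3.539
endloop
endfacet
facet normal 0.368 -0.818 0.442
outer loop
vertex 1.555 -3.692 -4.035
vertex 1.957 -3.243 -3.539
vertex 1.027 -3.473 -3.19
endloop
endfacet
facet normal -0.369 0.817 -0.443
outer loop
vertex 1.223 -1.616 -4.419
vertex 0.293 -1.847 -4.07
vertex 1.08 -1.301 -3.719
endloop
endfacet
facet normal 0.911 0.412 0.001
outer loop
vertex 1.223 -1.616 -4.419
vertex 1.08 -1.301 -3.719
vertex 1.957 -3.243 -3.539
endloop
endfacet
facet normal 0.911 0.412 0.001
outer loop
vertex 1.957 -3.243 -3.539
vertex 1.08 -1.301 -3.719
vertex 1.814 -2.928 -2.839
endloop
endfacet
facet normal 0.368 -0.817 0.443
outer loop
vertex 1.957 -3.243 -3.539
vertex 1.814 -2.928 -2.839
vertex 1.027 -3.473 -3.19
endloop
endfacet
facet normal -0.369 0.817 -0.443
outer loop
vertex 1.08 -1.301 -3.719
vertex 0.293 -1.847 -4.07
vertex 0.476 -1.306 -3.225
endloop
endfacet
facet normal 0.515 0.576 0.635
outer loop
vertex 1.08 -1.301 -3.719
vertex 0.476 -1.306 -3.225
vertex 1.814 -2.928 -2.839
endloop
endfacet
facet normal 0.516 0.576 0.634
outer loop
vertex 1.814 -2.928 -2.839
vertex 0.476 -1.306 -3.225
vertex 1.211 -2.933 -2.344
endloop
endfacet
facet normal 0.369 -0.818 0.442
outer loop
vertex 1.814 -2.928 -2.839
vertex 1.211 -2.933 -2.344
vertex 1.027 -3.473 -3.19
endloop
endfacet
facet normal -0.370 0.817 -0.443
outer loop
vertex 0.476 -1.306 -3.225
vertex 0.293 -1.847 -4.07
vertex -0.235 -1.628 -3.225
endloop
endfacet
facet normal -0.183 0.403 0.897
outer loop
vertex 0.476 -1.306 -3.225
vertex -0.235 -1.628 -3.225
vertex 1.211 -2.933 -2.344
endloop
endfacet
facet normal -0.183 0.402 0.897
outer loop
vertex 1.211 -2.933 -2.344
vertex -0.235 -1.628 -3.225
vertex 0.499 -3.255 -2.345
endloop
endfacet
facet normal 0.369 -0.818 0.442
outer loop
vertex 1.211 -2.933 -2.344
vertex 0.499 -3.255 -2.345
vertex 1.027 -3.473 -3.19
endloop
endfacet
facet normal -0.368 0.818 -0.442
outer loop
vertex -0.235 -1.628 -3.225
vertex 0.293 -1.847 -4.07
vertex -0.637 -2.077 -3.721
endloop
endfacet
facet normal -0.774 -0.007 0.633
outer loop
vertex -0.235 -1.628 -3.225
vertex -0.637 -2.077 -3.721
vertex 0.499 -3.255 -2.345
endloop
endfacet
facet normal -0.774 -0.007 0.633
outer loop
vertex 0.499 -3.255 -2.345
vertex -0.637 -2.077 -3.721
vertex 0.097 -3.704 -2.841
endloop
endfacet
facet normal 0.369 -0.818 0.441
outer loop
vertex 0.499 -3.255 -2.345
vertex 0.097 -3.704 -2.841
vertex 1.027 -3.473 -3.19
endloop
endfacet
facet normal -0.368 0.817 -0.443
outer loop
vertex -0.637 -2.077 -3.721
vertex 0.293 -1.847 -4.07
vertex -0.494 -2.392 -4.421
endloop
endfacet
facet normal -0.911 -0.412 -0.001
outer loop
vertex -0.637 -2.077 -3.721
vertex -0.494 -2.392 -4.421
vertex 0.097 -3.704 -2.841
endloop
endfacet
facet normal -0.911 -0.412 -0.001
outer loop
vertex 0.097 -3.704 -2.841
vertex -0.494 -2.392 -4.421
vertex 0.24 -4.019 -3.541
endloop
endfacet
facet normal 0.369 -0.817 0.443
outer loop
vertex 0.097 -3.704 -2.841
vertex 0.24 -4.019 -3.541
vertex 1.027 -3.473 -3.19
endloop
endfacet
facet normal -0.369 0.818 -0.442
outer loop
vertex -0.494 -2.392 -4.421
vertex 0.293 -1.847 -4.07
vertex 0.109 -2.387 -4.916
endloop
endfacet
facet normal -0.516 -0.576 -0.634
outer loop
vertex -0.494 -2.392 -4.421
vertex 0.109 -2.387 -4.916
vertex 0.24 -4.019 -3.541
endloop
endfacet
facet normal -0.515 -0.576 -0.635
outer loop
vertex 0.24 -4.019 -3.541
vertex 0.109 -2.387 -4.916
vertex 0.844 -4.014 -4.035
endloop
endfacet
facet normal 0.369 -0.817 0.443
outer loop
vertex 0.24 -4.019 -3.541
vertex 0.844 -4.014 -4.035
vertex 1.027 -3.473 -3.19
endloop
endfacet
facet normal -0.369 0.818 -0.442
outer loop
vertex 0.109 -2.387 -4.916
vertex 0.293 -1.847 -4.07
vertex 0.821 -2.065 -4.915
endloop
endfacet
facet normal 0.183 -0.403 -0.897
outer loop
vertex 0.109 -2.387 -4.916
vertex 0.821 -2.065 -4.915
vertex 0.844 -4.014 -4.035
endloop
endfacet
facet normal 0.182 -0.403 -0.897
outer loop
vertex 0.844 -4.014 -4.035
vertex 0.821 -2.065 -4.915
vertex 1.555 -3.692 -4.035
endloop
endfacet
facet normal 0.370 -0.817 0.443
outer loop
vertex 0.844 -4.014 -4.035
vertex 1.555 -3.692 -4.035
vertex 1.027 -3.473 -3.19
endloop
endfacet
facet normal -0.616 0.626 -0.478
outer loop
vertex 3.14 2.973 -1.917
vertex 2.674 2.874 -1.446
vertex 3.121 3.368 -1.376
endloop
endfacet
facet normal 0.942 0.287 -0.176
outer loop
vertex 3.14 2.973 -1.917
vertex 3.121 3.368 -1.376
vertex 3.746 1.786 -0.614
endloop
endfacet
facet normal -0.616 0.626 -0.478
outer loop
vertex 3.121 3.368 -1.376
vertex 2.674 2.874 -1.446
vertex 2.655 3.269 -0.905
endloop
endfacet
facet normal 0.545 0.529 0.651
outer loop
vertex 3.121 3.368 -1.376
vertex 2.655 3.269 -0.905
vertex 3.746 1.786 -0.614
endloop
endfacet
facet normal -0.616 0.626 -0.479
outer loop
vertex 2.655 3.269 -0.905
vertex 2.674 2.874 -1.446
vertex 2.208 2.776 -0.975
endloop
endfacet
facet normal -0.202 0.044 0.979
outer loop
vertex 2.655 3.269 -0.905
vertex 2.208 2.776 -0.975
vertex 3.746 1.786 -0.614
endloop
endfacet
facet normal -0.616 0.626 -0.479
outer loop
vertex 2.208 2.776 -0.975
vertex 2.674 2.874 -1.446
vertex 2.226 2.38 -1.516
endloop
endfacet
facet normal -0.552 -0.682 0.481
outer loop
vertex 2.208 2.776 -0.975
vertex 2.226 2.38 -1.516
vertex 3.746 1.786 -0.614
endloop
endfacet
facet normal -0.616 0.626 -0.478
outer loop
vertex 2.226 2.38 -1.516
vertex 2.674 2.874 -1.446
vertex 2.692 2.479 -1.987
endloop
endfacet
facet normal -0.155 -0.925 -0.348
outer loop
vertex 2.226 2.38 -1.516
vertex 2.692 2.479 -1.987
vertex 3.746 1.786 -0.614
endloop
endfacet
facet normal -0.616 0.626 -0.478
outer loop
vertex 2.692 2.479 -1.987
vertex 2.674 2.874 -1.446
vertex 3.14 2.973 -1.917
endloop
endfacet
facet normal 0.591 -0.440 -0.676
outer loop
vertex 2.692 2.479 -1.987
vertex 3.14 2.973 -1.917
vertex 3.746 1.786 -0.614
endloop
endfacet

endsolid


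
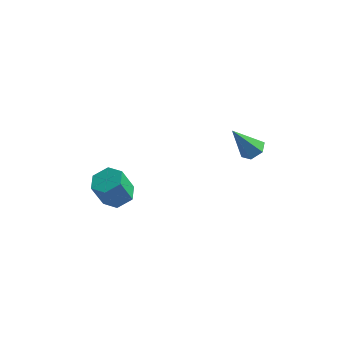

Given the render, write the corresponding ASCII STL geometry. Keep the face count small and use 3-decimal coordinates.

solid 
facet normal 0.287 0.250 -0.925
outer loop
vertex -1.826 1.012 -3.845
vertex -2.751 1.297 -4.055
vertex -2.105 1.947 -3.679
endloop
endfacet
facet normal 0.916 0.213 0.341
outer loop
vertex -1.826 1.012 -3.845
vertex -2.105 1.947 -3.679
vertex -2.324 0.578 -2.236
endloop
endfacet
facet normal 0.915 0.213 0.341
outer loop
vertex -2.324 0.578 -2.236
vertex -2.105 1.947 -3.679
vertex -2.604 1.513 -2.07
endloop
endfacet
facet normal -0.286 -0.250 0.925
outer loop
vertex -2.324 0.578 -2.236
vertex -2.604 1.513 -2.07
vertex -3.249 0.863 -2.445
endloop
endfacet
facet normal 0.287 0.250 -0.925
outer loop
vertex -2.105 1.947 -3.679
vertex -2.751 1.297 -4.055
vertex -3.03 2.232 -3.889
endloop
endfacet
facet normal 0.213 0.925 0.316
outer loop
vertex -2.105 1.947 -3.679
vertex -3.03 2.232 -3.889
vertex -2.604 1.513 -2.07
endloop
endfacet
facet normal 0.214 0.925 0.315
outer loop
vertex -2.604 1.513 -2.07
vertex -3.03 2.232 -3.889
vertex -3.528 1.798 -2.279
endloop
endfacet
facet normal -0.286 -0.250 0.925
outer loop
vertex -2.604 1.513 -2.07
vertex -3.528 1.798 -2.279
vertex -3.249 0.863 -2.445
endloop
endfacet
facet normal 0.286 0.250 -0.925
outer loop
vertex -3.03 2.232 -3.889
vertex -2.751 1.297 -4.055
vertex -3.676 1.582 -4.264
endloop
endfacet
facet normal -0.702 0.712 -0.025
outer loop
vertex -3.03 2.232 -3.889
vertex -3.676 1.582 -4.264
vertex -3.528 1.798 -2.279
endloop
endfacet
facet normal -0.702 0.712 -0.025
outer loop
vertex -3.528 1.798 -2.279
vertex -3.676 1.582 -4.264
vertex -4.174 1.148 -2.655
endloop
endfacet
facet normal -0.287 -0.250 0.925
outer loop
vertex -3.528 1.798 -2.279
vertex -4.174 1.148 -2.655
vertex -3.249 0.863 -2.445
endloop
endfacet
facet normal 0.286 0.250 -0.925
outer loop
vertex -3.676 1.582 -4.264
vertex -2.751 1.297 -4.055
vertex -3.396 0.647 -4.43
endloop
endfacet
facet normal -0.915 -0.214 -0.341
outer loop
vertex -3.676 1.582 -4.264
vertex -3.396 0.647 -4.43
vertex -4.174 1.148 -2.655
endloop
endfacet
facet normal -0.916 -0.213 -0.341
outer loop
vertex -4.174 1.148 -2.655
vertex -3.396 0.647 -4.43
vertex -3.895 0.213 -2.821
endloop
endfacet
facet normal -0.287 -0.250 0.925
outer loop
vertex -4.174 1.148 -2.655
vertex -3.895 0.213 -2.821
vertex -3.249 0.863 -2.445
endloop
endfacet
facet normal 0.286 0.250 -0.925
outer loop
vertex -3.396 0.647 -4.43
vertex -2.751 1.297 -4.055
vertex -2.472 0.362 -4.221
endloop
endfacet
facet normal -0.214 -0.924 -0.316
outer loop
vertex -3.396 0.647 -4.43
vertex -2.472 0.362 -4.221
vertex -3.895 0.213 -2.821
endloop
endfacet
facet normal -0.213 -0.925 -0.315
outer loop
vertex -3.895 0.213 -2.821
vertex -2.472 0.362 -4.221
vertex -2.97 -0.072 -2.611
endloop
endfacet
facet normal -0.287 -0.250 0.925
outer loop
vertex -3.895 0.213 -2.821
vertex -2.97 -0.072 -2.611
vertex -3.249 0.863 -2.445
endloop
endfacet
facet normal 0.287 0.250 -0.925
outer loop
vertex -2.472 0.362 -4.221
vertex -2.751 1.297 -4.055
vertex -1.826 1.012 -3.845
endloop
endfacet
facet normal 0.702 -0.712 0.025
outer loop
vertex -2.472 0.362 -4.221
vertex -1.826 1.012 -3.845
vertex -2.97 -0.072 -2.611
endloop
endfacet
facet normal 0.702 -0.712 0.025
outer loop
vertex -2.97 -0.072 -2.611
vertex -1.826 1.012 -3.845
vertex -2.324 0.578 -2.236
endloop
endfacet
facet normal -0.286 -0.250 0.925
outer loop
vertex -2.97 -0.072 -2.611
vertex -2.324 0.578 -2.236
vertex -3.249 0.863 -2.445
endloop
endfacet
facet normal 0.508 0.223 -0.832
outer loop
vertex 4.668 3.775 0.812
vertex 4.171 3.358 0.397
vertex 4.039 4.107 0.517
endloop
endfacet
facet normal 0.103 0.763 0.639
outer loop
vertex 4.668 3.775 0.812
vertex 4.039 4.107 0.517
vertex 3.129 2.902 2.103
endloop
endfacet
facet normal 0.508 0.223 -0.832
outer loop
vertex 4.039 4.107 0.517
vertex 4.171 3.358 0.397
vertex 3.542 3.69 0.102
endloop
endfacet
facet normal -0.700 0.702 0.132
outer loop
vertex 4.039 4.107 0.517
vertex 3.542 3.69 0.102
vertex 3.129 2.902 2.103
endloop
endfacet
facet normal 0.508 0.223 -0.832
outer loop
vertex 3.542 3.69 0.102
vertex 4.171 3.358 0.397
vertex 3.674 2.941 -0.018
endloop
endfacet
facet normal -0.960 -0.129 -0.249
outer loop
vertex 3.542 3.69 0.102
vertex 3.674 2.941 -0.018
vertex 3.129 2.902 2.103
endloop
endfacet
facet normal 0.509 0.222 -0.832
outer loop
vertex 3.674 2.941 -0.018
vertex 4.171 3.358 0.397
vertex 4.303 2.609 0.278
endloop
endfacet
facet normal -0.417 -0.900 -0.124
outer loop
vertex 3.674 2.941 -0.018
vertex 4.303 2.609 0.278
vertex 3.129 2.902 2.103
endloop
endfacet
facet normal 0.508 0.222 -0.833
outer loop
vertex 4.303 2.609 0.278
vertex 4.171 3.358 0.397
vertex 4.8 3.026 0.692
endloop
endfacet
facet normal 0.386 -0.840 0.383
outer loop
vertex 4.303 2.609 0.278
vertex 4.8 3.026 0.692
vertex 3.129 2.902 2.103
endloop
endfacet
facet normal 0.508 0.223 -0.832
outer loop
vertex 4.8 3.026 0.692
vertex 4.171 3.358 0.397
vertex 4.668 3.775 0.812
endloop
endfacet
facet normal 0.646 -0.009 0.764
outer loop
vertex 4.8 3.026 0.692
vertex 4.668 3.775 0.812
vertex 3.129 2.902 2.103
endloop
endfacet

endsolid


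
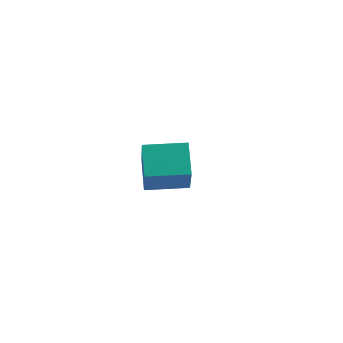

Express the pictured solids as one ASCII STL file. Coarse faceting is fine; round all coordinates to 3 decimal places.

solid 
facet normal -0.012 -0.773 -0.635
outer loop
vertex 0.909 0.201 -0.325
vertex 0.29 0.012 -0.083
vertex 0.511 0.425 -0.59
endloop
endfacet
facet normal 0.617 0.719 -0.320
outer loop
vertex 0.909 0.201 -0.325
vertex 0.511 0.425 -0.59
vertex 0.31 1.288 0.963
endloop
endfacet
facet normal -0.011 -0.773 -0.634
outer loop
vertex 0.511 0.425 -0.59
vertex 0.29 0.012 -0.083
vertex -0.016 0.407 -0.559
endloop
endfacet
facet normal -0.059 0.869 -0.491
outer loop
vertex 0.511 0.425 -0.59
vertex -0.016 0.407 -0.559
vertex 0.31 1.288 0.963
endloop
endfacet
facet normal -0.012 -0.773 -0.634
outer loop
vertex -0.016 0.407 -0.559
vertex 0.29 0.012 -0.083
vertex -0.363 0.158 -0.249
endloop
endfacet
facet normal -0.699 0.674 -0.241
outer loop
vertex -0.016 0.407 -0.559
vertex -0.363 0.158 -0.249
vertex 0.31 1.288 0.963
endloop
endfacet
facet normal -0.012 -0.773 -0.634
outer loop
vertex -0.363 0.158 -0.249
vertex 0.29 0.012 -0.083
vertex -0.328 -0.176 0.158
endloop
endfacet
facet normal -0.926 0.248 0.283
outer loop
vertex -0.363 0.158 -0.249
vertex -0.328 -0.176 0.158
vertex 0.31 1.288 0.963
endloop
endfacet
facet normal -0.012 -0.773 -0.634
outer loop
vertex -0.328 -0.176 0.158
vertex 0.29 0.012 -0.083
vertex 0.069 -0.4 0.424
endloop
endfacet
facet normal -0.610 -0.161 0.776
outer loop
vertex -0.328 -0.176 0.158
vertex 0.069 -0.4 0.424
vertex 0.31 1.288 0.963
endloop
endfacet
facet normal -0.014 -0.773 -0.634
outer loop
vertex 0.069 -0.4 0.424
vertex 0.29 0.012 -0.083
vertex 0.596 -0.383 0.392
endloop
endfacet
facet normal 0.068 -0.312 0.948
outer loop
vertex 0.069 -0.4 0.424
vertex 0.596 -0.383 0.392
vertex 0.31 1.288 0.963
endloop
endfacet
facet normal -0.011 -0.772 -0.635
outer loop
vertex 0.596 -0.383 0.392
vertex 0.29 0.012 -0.083
vertex 0.944 -0.134 0.083
endloop
endfacet
facet normal 0.705 -0.118 0.699
outer loop
vertex 0.596 -0.383 0.392
vertex 0.944 -0.134 0.083
vertex 0.31 1.288 0.963
endloop
endfacet
facet normal -0.012 -0.773 -0.634
outer loop
vertex 0.944 -0.134 0.083
vertex 0.29 0.012 -0.083
vertex 0.909 0.201 -0.325
endloop
endfacet
facet normal 0.935 0.309 0.174
outer loop
vertex 0.944 -0.134 0.083
vertex 0.909 0.201 -0.325
vertex 0.31 1.288 0.963
endloop
endfacet
facet normal -0.919 -0.394 -0.021
outer loop
vertex 1.028 -5.288 4.075
vertex 0.512 -4.13 4.914
vertex 0.611 -4.223 2.349
endloop
endfacet
facet normal 0.339 -0.762 -0.552
outer loop
vertex 2.228 -3.53 2.386
vertex 1.028 -5.288 4.075
vertex 0.611 -4.223 2.349
endloop
endfacet
facet normal -0.919 -0.394 -0.021
outer loop
vertex 0.611 -4.223 2.349
vertex 0.512 -4.13 4.914
vertex 0.095 -3.065 3.188
endloop
endfacet
facet normal -0.201 0.514 -0.834
outer loop
vertex 0.095 -3.065 3.188
vertex 2.228 -3.53 2.386
vertex 0.611 -4.223 2.349
endloop
endfacet
facet normal 0.201 -0.514 0.834
outer loop
vertex 1.028 -5.288 4.075
vertex 2.129 -3.437 4.951
vertex 0.512 -4.13 4.914
endloop
endfacet
facet normal 0.339 -0.762 -0.552
outer loop
vertex 2.645 -4.595 4.112
vertex 1.028 -5.288 4.075
vertex 2.228 -3.53 2.386
endloop
endfacet
facet normal 0.201 -0.514 0.834
outer loop
vertex 2.645 -4.595 4.112
vertex 2.129 -3.437 4.951
vertex 1.028 -5.288 4.075
endloop
endfacet
facet normal -0.339 0.762 0.552
outer loop
vertex 0.512 -4.13 4.914
vertex 2.129 -3.437 4.951
vertex 0.095 -3.065 3.188
endloop
endfacet
facet normal -0.201 0.514 -0.834
outer loop
vertex 1.712 -2.372 3.225
vertex 2.228 -3.53 2.386
vertex 0.095 -3.065 3.188
endloop
endfacet
facet normal -0.339 0.762 0.552
outer loop
vertex 0.095 -3.065 3.188
vertex 2.129 -3.437 4.951
vertex 1.712 -2.372 3.225
endloop
endfacet
facet normal 0.919 0.394 0.021
outer loop
vertex 1.712 -2.372 3.225
vertex 2.645 -4.595 4.112
vertex 2.228 -3.53 2.386
endloop
endfacet
facet normal 0.919 0.394 0.021
outer loop
vertex 2.129 -3.437 4.951
vertex 2.645 -4.595 4.112
vertex 1.712 -2.372 3.225
endloop
endfacet

endsolid


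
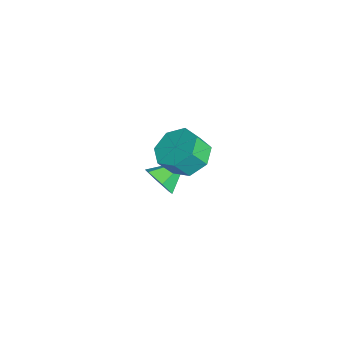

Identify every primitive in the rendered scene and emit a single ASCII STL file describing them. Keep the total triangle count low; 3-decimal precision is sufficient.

solid 
facet normal 0.339 -0.805 -0.487
outer loop
vertex -1.475 3.422 -1.931
vertex -2.176 3.396 -2.375
vertex -1.527 3.835 -2.649
endloop
endfacet
facet normal 0.700 0.640 0.317
outer loop
vertex -1.475 3.422 -1.931
vertex -1.527 3.835 -2.649
vertex -2.684 4.604 -1.645
endloop
endfacet
facet normal 0.339 -0.805 -0.487
outer loop
vertex -1.527 3.835 -2.649
vertex -2.176 3.396 -2.375
vertex -2.227 3.809 -3.093
endloop
endfacet
facet normal 0.229 0.882 -0.412
outer loop
vertex -1.527 3.835 -2.649
vertex -2.227 3.809 -3.093
vertex -2.684 4.604 -1.645
endloop
endfacet
facet normal 0.339 -0.805 -0.487
outer loop
vertex -2.227 3.809 -3.093
vertex -2.176 3.396 -2.375
vertex -2.876 3.37 -2.82
endloop
endfacet
facet normal -0.618 0.591 -0.519
outer loop
vertex -2.227 3.809 -3.093
vertex -2.876 3.37 -2.82
vertex -2.684 4.604 -1.645
endloop
endfacet
facet normal 0.339 -0.805 -0.487
outer loop
vertex -2.876 3.37 -2.82
vertex -2.176 3.396 -2.375
vertex -2.825 2.957 -2.102
endloop
endfacet
facet normal -0.993 0.056 0.103
outer loop
vertex -2.876 3.37 -2.82
vertex -2.825 2.957 -2.102
vertex -2.684 4.604 -1.645
endloop
endfacet
facet normal 0.339 -0.805 -0.487
outer loop
vertex -2.825 2.957 -2.102
vertex -2.176 3.396 -2.375
vertex -2.124 2.983 -1.657
endloop
endfacet
facet normal -0.522 -0.186 0.833
outer loop
vertex -2.825 2.957 -2.102
vertex -2.124 2.983 -1.657
vertex -2.684 4.604 -1.645
endloop
endfacet
facet normal 0.339 -0.805 -0.487
outer loop
vertex -2.124 2.983 -1.657
vertex -2.176 3.396 -2.375
vertex -1.475 3.422 -1.931
endloop
endfacet
facet normal 0.325 0.105 0.940
outer loop
vertex -2.124 2.983 -1.657
vertex -1.475 3.422 -1.931
vertex -2.684 4.604 -1.645
endloop
endfacet
facet normal -0.159 0.584 -0.796
outer loop
vertex 2.096 4.513 2.187
vertex 1.279 4.028 1.994
vertex 1.398 4.815 2.548
endloop
endfacet
facet normal 0.536 0.729 0.426
outer loop
vertex 2.096 4.513 2.187
vertex 1.398 4.815 2.548
vertex 2.259 3.918 2.999
endloop
endfacet
facet normal 0.535 0.729 0.427
outer loop
vertex 2.259 3.918 2.999
vertex 1.398 4.815 2.548
vertex 1.561 4.219 3.36
endloop
endfacet
facet normal 0.159 -0.584 0.796
outer loop
vertex 2.259 3.918 2.999
vertex 1.561 4.219 3.36
vertex 1.441 3.432 2.806
endloop
endfacet
facet normal -0.159 0.584 -0.796
outer loop
vertex 1.398 4.815 2.548
vertex 1.279 4.028 1.994
vertex 0.61 4.524 2.492
endloop
endfacet
facet normal -0.314 0.734 0.602
outer loop
vertex 1.398 4.815 2.548
vertex 0.61 4.524 2.492
vertex 1.561 4.219 3.36
endloop
endfacet
facet normal -0.314 0.734 0.602
outer loop
vertex 1.561 4.219 3.36
vertex 0.61 4.524 2.492
vertex 0.773 3.928 3.304
endloop
endfacet
facet normal 0.159 -0.584 0.796
outer loop
vertex 1.561 4.219 3.36
vertex 0.773 3.928 3.304
vertex 1.441 3.432 2.806
endloop
endfacet
facet normal -0.160 0.584 -0.796
outer loop
vertex 0.61 4.524 2.492
vertex 1.279 4.028 1.994
vertex 0.326 3.859 2.061
endloop
endfacet
facet normal -0.928 0.187 0.323
outer loop
vertex 0.61 4.524 2.492
vertex 0.326 3.859 2.061
vertex 0.773 3.928 3.304
endloop
endfacet
facet normal -0.927 0.188 0.323
outer loop
vertex 0.773 3.928 3.304
vertex 0.326 3.859 2.061
vertex 0.488 3.264 2.873
endloop
endfacet
facet normal 0.159 -0.585 0.796
outer loop
vertex 0.773 3.928 3.304
vertex 0.488 3.264 2.873
vertex 1.441 3.432 2.806
endloop
endfacet
facet normal -0.159 0.584 -0.796
outer loop
vertex 0.326 3.859 2.061
vertex 1.279 4.028 1.994
vertex 0.759 3.321 1.58
endloop
endfacet
facet normal -0.843 -0.501 -0.199
outer loop
vertex 0.326 3.859 2.061
vertex 0.759 3.321 1.58
vertex 0.488 3.264 2.873
endloop
endfacet
facet normal -0.843 -0.501 -0.199
outer loop
vertex 0.488 3.264 2.873
vertex 0.759 3.321 1.58
vertex 0.921 2.726 2.392
endloop
endfacet
facet normal 0.159 -0.584 0.796
outer loop
vertex 0.488 3.264 2.873
vertex 0.921 2.726 2.392
vertex 1.441 3.432 2.806
endloop
endfacet
facet normal -0.161 0.584 -0.796
outer loop
vertex 0.759 3.321 1.58
vertex 1.279 4.028 1.994
vertex 1.583 3.316 1.41
endloop
endfacet
facet normal -0.123 -0.812 -0.571
outer loop
vertex 0.759 3.321 1.58
vertex 1.583 3.316 1.41
vertex 0.921 2.726 2.392
endloop
endfacet
facet normal -0.124 -0.812 -0.571
outer loop
vertex 0.921 2.726 2.392
vertex 1.583 3.316 1.41
vertex 1.746 2.72 2.222
endloop
endfacet
facet normal 0.160 -0.584 0.796
outer loop
vertex 0.921 2.726 2.392
vertex 1.746 2.72 2.222
vertex 1.441 3.432 2.806
endloop
endfacet
facet normal -0.158 0.585 -0.796
outer loop
vertex 1.583 3.316 1.41
vertex 1.279 4.028 1.994
vertex 2.179 3.846 1.681
endloop
endfacet
facet normal 0.689 -0.512 -0.514
outer loop
vertex 1.583 3.316 1.41
vertex 2.179 3.846 1.681
vertex 1.746 2.72 2.222
endloop
endfacet
facet normal 0.689 -0.512 -0.514
outer loop
vertex 1.746 2.72 2.222
vertex 2.179 3.846 1.681
vertex 2.341 3.25 2.492
endloop
endfacet
facet normal 0.159 -0.584 0.796
outer loop
vertex 1.746 2.72 2.222
vertex 2.341 3.25 2.492
vertex 1.441 3.432 2.806
endloop
endfacet
facet normal -0.159 0.584 -0.796
outer loop
vertex 2.179 3.846 1.681
vertex 1.279 4.028 1.994
vertex 2.096 4.513 2.187
endloop
endfacet
facet normal 0.982 0.174 -0.068
outer loop
vertex 2.179 3.846 1.681
vertex 2.096 4.513 2.187
vertex 2.341 3.25 2.492
endloop
endfacet
facet normal 0.982 0.174 -0.070
outer loop
vertex 2.341 3.25 2.492
vertex 2.096 4.513 2.187
vertex 2.259 3.918 2.999
endloop
endfacet
facet normal 0.159 -0.584 0.796
outer loop
vertex 2.341 3.25 2.492
vertex 2.259 3.918 2.999
vertex 1.441 3.432 2.806
endloop
endfacet

endsolid


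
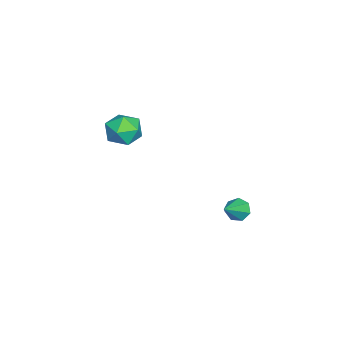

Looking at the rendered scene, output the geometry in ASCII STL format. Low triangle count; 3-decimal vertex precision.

solid 
facet normal -0.783 0.249 -0.571
outer loop
vertex 3.467 4.233 1.072
vertex 3.099 3.952 1.454
vertex 3.277 4.525 1.46
endloop
endfacet
facet normal 0.745 0.654 -0.128
outer loop
vertex 3.467 4.233 1.072
vertex 3.277 4.525 1.46
vertex 4.241 3.588 2.286
endloop
endfacet
facet normal -0.782 0.249 -0.571
outer loop
vertex 3.277 4.525 1.46
vertex 3.099 3.952 1.454
vertex 2.953 4.385 1.843
endloop
endfacet
facet normal 0.300 0.786 0.541
outer loop
vertex 3.277 4.525 1.46
vertex 2.953 4.385 1.843
vertex 4.241 3.588 2.286
endloop
endfacet
facet normal -0.782 0.249 -0.571
outer loop
vertex 2.953 4.385 1.843
vertex 3.099 3.952 1.454
vertex 2.739 3.919 1.933
endloop
endfacet
facet normal -0.166 0.260 0.951
outer loop
vertex 2.953 4.385 1.843
vertex 2.739 3.919 1.933
vertex 4.241 3.588 2.286
endloop
endfacet
facet normal -0.782 0.250 -0.571
outer loop
vertex 2.739 3.919 1.933
vertex 3.099 3.952 1.454
vertex 2.796 3.478 1.662
endloop
endfacet
facet normal -0.303 -0.527 0.794
outer loop
vertex 2.739 3.919 1.933
vertex 2.796 3.478 1.662
vertex 4.241 3.588 2.286
endloop
endfacet
facet normal -0.783 0.250 -0.570
outer loop
vertex 2.796 3.478 1.662
vertex 3.099 3.952 1.454
vertex 3.081 3.394 1.234
endloop
endfacet
facet normal -0.007 -0.982 0.188
outer loop
vertex 2.796 3.478 1.662
vertex 3.081 3.394 1.234
vertex 4.241 3.588 2.286
endloop
endfacet
facet normal -0.783 0.250 -0.570
outer loop
vertex 3.081 3.394 1.234
vertex 3.099 3.952 1.454
vertex 3.379 3.73 0.972
endloop
endfacet
facet normal 0.500 -0.763 -0.410
outer loop
vertex 3.081 3.394 1.234
vertex 3.379 3.73 0.972
vertex 4.241 3.588 2.286
endloop
endfacet
facet normal -0.783 0.250 -0.570
outer loop
vertex 3.379 3.73 0.972
vertex 3.099 3.952 1.454
vertex 3.467 4.233 1.072
endloop
endfacet
facet normal 0.834 -0.036 -0.551
outer loop
vertex 3.379 3.73 0.972
vertex 3.467 4.233 1.072
vertex 4.241 3.588 2.286
endloop
endfacet
facet normal -0.957 0.126 0.263
outer loop
vertex -1.219 -1.776 2.847
vertex -1.055 -2.241 3.667
vertex -0.942 -1.291 3.624
endloop
endfacet
facet normal -0.734 0.662 -0.152
outer loop
vertex -1.219 -1.776 2.847
vertex -0.942 -1.291 3.624
vertex -0.571 -1.076 2.769
endloop
endfacet
facet normal -0.508 0.385 -0.770
outer loop
vertex -1.219 -1.776 2.847
vertex -0.571 -1.076 2.769
vertex -0.454 -1.892 2.284
endloop
endfacet
facet normal -0.592 -0.322 -0.738
outer loop
vertex -1.219 -1.776 2.847
vertex -0.454 -1.892 2.284
vertex -0.753 -2.612 2.838
endloop
endfacet
facet normal -0.870 -0.484 -0.100
outer loop
vertex -1.219 -1.776 2.847
vertex -0.753 -2.612 2.838
vertex -1.055 -2.241 3.667
endloop
endfacet
facet normal -0.175 0.970 0.168
outer loop
vertex -0.571 -1.076 2.769
vertex -0.942 -1.291 3.624
vertex -0.007 -1.108 3.542
endloop
endfacet
facet normal -0.536 0.102 0.838
outer loop
vertex -0.942 -1.291 3.624
vertex -1.055 -2.241 3.667
vertex -0.306 -1.828 4.096
endloop
endfacet
facet normal -0.395 -0.884 0.252
outer loop
vertex -1.055 -2.241 3.667
vertex -0.753 -2.612 2.838
vertex -0.189 -2.644 3.611
endloop
endfacet
facet normal 0.053 -0.623 -0.781
outer loop
vertex -0.753 -2.612 2.838
vertex -0.454 -1.892 2.284
vertex 0.182 -2.429 2.756
endloop
endfacet
facet normal 0.189 0.522 -0.832
outer loop
vertex -0.454 -1.892 2.284
vertex -0.571 -1.076 2.769
vertex 0.295 -1.479 2.713
endloop
endfacet
facet normal 0.592 0.322 0.738
outer loop
vertex 0.459 -1.944 3.533
vertex -0.007 -1.108 3.542
vertex -0.306 -1.828 4.096
endloop
endfacet
facet normal 0.508 -0.385 0.770
outer loop
vertex 0.459 -1.944 3.533
vertex -0.306 -1.828 4.096
vertex -0.189 -2.644 3.611
endloop
endfacet
facet normal 0.734 -0.662 0.152
outer loop
vertex 0.459 -1.944 3.533
vertex -0.189 -2.644 3.611
vertex 0.182 -2.429 2.756
endloop
endfacet
facet normal 0.957 -0.126 -0.263
outer loop
vertex 0.459 -1.944 3.533
vertex 0.182 -2.429 2.756
vertex 0.295 -1.479 2.713
endloop
endfacet
facet normal 0.870 0.484 0.100
outer loop
vertex 0.459 -1.944 3.533
vertex 0.295 -1.479 2.713
vertex -0.007 -1.108 3.542
endloop
endfacet
facet normal -0.053 0.623 0.781
outer loop
vertex -0.306 -1.828 4.096
vertex -0.007 -1.108 3.542
vertex -0.942 -1.291 3.624
endloop
endfacet
facet normal -0.189 -0.522 0.832
outer loop
vertex -0.189 -2.644 3.611
vertex -0.306 -1.828 4.096
vertex -1.055 -2.241 3.667
endloop
endfacet
facet normal 0.175 -0.970 -0.168
outer loop
vertex 0.182 -2.429 2.756
vertex -0.189 -2.644 3.611
vertex -0.753 -2.612 2.838
endloop
endfacet
facet normal 0.536 -0.102 -0.838
outer loop
vertex 0.295 -1.479 2.713
vertex 0.182 -2.429 2.756
vertex -0.454 -1.892 2.284
endloop
endfacet
facet normal 0.395 0.884 -0.252
outer loop
vertex -0.007 -1.108 3.542
vertex 0.295 -1.479 2.713
vertex -0.571 -1.076 2.769
endloop
endfacet

endsolid


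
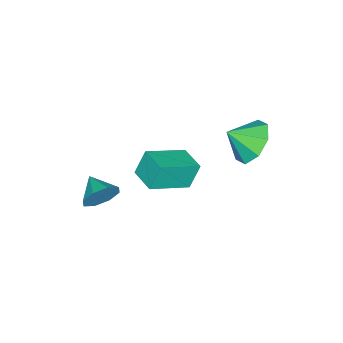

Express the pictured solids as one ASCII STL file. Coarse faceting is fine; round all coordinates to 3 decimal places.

solid 
facet normal -0.468 0.654 -0.594
outer loop
vertex 1.656 3.715 -0.409
vertex 0.865 2.999 -0.573
vertex 1.048 3.784 0.146
endloop
endfacet
facet normal 0.675 0.168 0.718
outer loop
vertex 1.656 3.715 -0.409
vertex 1.048 3.784 0.146
vertex 1.435 2.201 0.153
endloop
endfacet
facet normal -0.468 0.654 -0.595
outer loop
vertex 1.048 3.784 0.146
vertex 0.865 2.999 -0.573
vertex 0.332 3.393 0.28
endloop
endfacet
facet normal 0.161 0.044 0.986
outer loop
vertex 1.048 3.784 0.146
vertex 0.332 3.393 0.28
vertex 1.435 2.201 0.153
endloop
endfacet
facet normal -0.468 0.654 -0.594
outer loop
vertex 0.332 3.393 0.28
vertex 0.865 2.999 -0.573
vertex -0.072 2.771 -0.086
endloop
endfacet
facet normal -0.274 -0.349 0.896
outer loop
vertex 0.332 3.393 0.28
vertex -0.072 2.771 -0.086
vertex 1.435 2.201 0.153
endloop
endfacet
facet normal -0.468 0.653 -0.595
outer loop
vertex -0.072 2.771 -0.086
vertex 0.865 2.999 -0.573
vertex 0.073 2.283 -0.736
endloop
endfacet
facet normal -0.374 -0.780 0.502
outer loop
vertex -0.072 2.771 -0.086
vertex 0.073 2.283 -0.736
vertex 1.435 2.201 0.153
endloop
endfacet
facet normal -0.468 0.653 -0.595
outer loop
vertex 0.073 2.283 -0.736
vertex 0.865 2.999 -0.573
vertex 0.681 2.213 -1.291
endloop
endfacet
facet normal -0.083 -0.996 0.035
outer loop
vertex 0.073 2.283 -0.736
vertex 0.681 2.213 -1.291
vertex 1.435 2.201 0.153
endloop
endfacet
facet normal -0.468 0.653 -0.595
outer loop
vertex 0.681 2.213 -1.291
vertex 0.865 2.999 -0.573
vertex 1.397 2.604 -1.425
endloop
endfacet
facet normal 0.432 -0.871 -0.233
outer loop
vertex 0.681 2.213 -1.291
vertex 1.397 2.604 -1.425
vertex 1.435 2.201 0.153
endloop
endfacet
facet normal -0.468 0.653 -0.595
outer loop
vertex 1.397 2.604 -1.425
vertex 0.865 2.999 -0.573
vertex 1.801 3.226 -1.06
endloop
endfacet
facet normal 0.866 -0.479 -0.143
outer loop
vertex 1.397 2.604 -1.425
vertex 1.801 3.226 -1.06
vertex 1.435 2.201 0.153
endloop
endfacet
facet normal -0.468 0.653 -0.595
outer loop
vertex 1.801 3.226 -1.06
vertex 0.865 2.999 -0.573
vertex 1.656 3.715 -0.409
endloop
endfacet
facet normal 0.967 -0.048 0.251
outer loop
vertex 1.801 3.226 -1.06
vertex 1.656 3.715 -0.409
vertex 1.435 2.201 0.153
endloop
endfacet
facet normal -0.511 -0.860 -0.014
outer loop
vertex 2.859 -0.559 -1.235
vertex 1.357 0.346 -2.016
vertex 3.291 -0.797 -2.34
endloop
endfacet
facet normal 0.783 -0.471 0.407
outer loop
vertex 3.903 0.234 -2.324
vertex 2.859 -0.559 -1.235
vertex 3.291 -0.797 -2.34
endloop
endfacet
facet normal -0.510 -0.860 -0.014
outer loop
vertex 3.291 -0.797 -2.34
vertex 1.357 0.346 -2.016
vertex 1.788 0.108 -3.122
endloop
endfacet
facet normal 0.356 -0.197 -0.913
outer loop
vertex 1.788 0.108 -3.122
vertex 3.903 0.234 -2.324
vertex 3.291 -0.797 -2.34
endloop
endfacet
facet normal -0.356 0.197 0.913
outer loop
vertex 2.859 -0.559 -1.235
vertex 1.969 1.377 -2.0
vertex 1.357 0.346 -2.016
endloop
endfacet
facet normal 0.782 -0.472 0.406
outer loop
vertex 3.472 0.472 -1.218
vertex 2.859 -0.559 -1.235
vertex 3.903 0.234 -2.324
endloop
endfacet
facet normal -0.357 0.197 0.913
outer loop
vertex 3.472 0.472 -1.218
vertex 1.969 1.377 -2.0
vertex 2.859 -0.559 -1.235
endloop
endfacet
facet normal -0.783 0.471 -0.406
outer loop
vertex 1.357 0.346 -2.016
vertex 1.969 1.377 -2.0
vertex 1.788 0.108 -3.122
endloop
endfacet
facet normal 0.356 -0.197 -0.913
outer loop
vertex 2.401 1.139 -3.105
vertex 3.903 0.234 -2.324
vertex 1.788 0.108 -3.122
endloop
endfacet
facet normal -0.782 0.472 -0.407
outer loop
vertex 1.788 0.108 -3.122
vertex 1.969 1.377 -2.0
vertex 2.401 1.139 -3.105
endloop
endfacet
facet normal 0.511 0.860 0.014
outer loop
vertex 2.401 1.139 -3.105
vertex 3.472 0.472 -1.218
vertex 3.903 0.234 -2.324
endloop
endfacet
facet normal 0.510 0.860 0.014
outer loop
vertex 1.969 1.377 -2.0
vertex 3.472 0.472 -1.218
vertex 2.401 1.139 -3.105
endloop
endfacet
facet normal 0.509 0.799 -0.320
outer loop
vertex 4.665 -1.85 -3.018
vertex 4.168 -1.799 -3.681
vertex 4.157 -1.484 -2.913
endloop
endfacet
facet normal -0.024 -0.306 0.952
outer loop
vertex 4.665 -1.85 -3.018
vertex 4.157 -1.484 -2.913
vertex 3.592 -2.701 -3.319
endloop
endfacet
facet normal 0.510 0.798 -0.320
outer loop
vertex 4.157 -1.484 -2.913
vertex 4.168 -1.799 -3.681
vertex 3.655 -1.302 -3.259
endloop
endfacet
facet normal -0.570 -0.010 0.822
outer loop
vertex 4.157 -1.484 -2.913
vertex 3.655 -1.302 -3.259
vertex 3.592 -2.701 -3.319
endloop
endfacet
facet normal 0.511 0.798 -0.319
outer loop
vertex 3.655 -1.302 -3.259
vertex 4.168 -1.799 -3.681
vertex 3.455 -1.411 -3.851
endloop
endfacet
facet normal -0.949 0.029 0.315
outer loop
vertex 3.655 -1.302 -3.259
vertex 3.455 -1.411 -3.851
vertex 3.592 -2.701 -3.319
endloop
endfacet
facet normal 0.511 0.798 -0.321
outer loop
vertex 3.455 -1.411 -3.851
vertex 4.168 -1.799 -3.681
vertex 3.672 -1.748 -4.344
endloop
endfacet
facet normal -0.940 -0.211 -0.269
outer loop
vertex 3.455 -1.411 -3.851
vertex 3.672 -1.748 -4.344
vertex 3.592 -2.701 -3.319
endloop
endfacet
facet normal 0.511 0.798 -0.321
outer loop
vertex 3.672 -1.748 -4.344
vertex 4.168 -1.799 -3.681
vertex 4.18 -2.115 -4.448
endloop
endfacet
facet normal -0.548 -0.591 -0.592
outer loop
vertex 3.672 -1.748 -4.344
vertex 4.18 -2.115 -4.448
vertex 3.592 -2.701 -3.319
endloop
endfacet
facet normal 0.511 0.798 -0.321
outer loop
vertex 4.18 -2.115 -4.448
vertex 4.168 -1.799 -3.681
vertex 4.681 -2.297 -4.103
endloop
endfacet
facet normal -0.004 -0.887 -0.462
outer loop
vertex 4.18 -2.115 -4.448
vertex 4.681 -2.297 -4.103
vertex 3.592 -2.701 -3.319
endloop
endfacet
facet normal 0.510 0.798 -0.321
outer loop
vertex 4.681 -2.297 -4.103
vertex 4.168 -1.799 -3.681
vertex 4.882 -2.187 -3.51
endloop
endfacet
facet normal 0.375 -0.926 0.044
outer loop
vertex 4.681 -2.297 -4.103
vertex 4.882 -2.187 -3.51
vertex 3.592 -2.701 -3.319
endloop
endfacet
facet normal 0.510 0.798 -0.321
outer loop
vertex 4.882 -2.187 -3.51
vertex 4.168 -1.799 -3.681
vertex 4.665 -1.85 -3.018
endloop
endfacet
facet normal 0.366 -0.685 0.630
outer loop
vertex 4.882 -2.187 -3.51
vertex 4.665 -1.85 -3.018
vertex 3.592 -2.701 -3.319
endloop
endfacet

endsolid
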